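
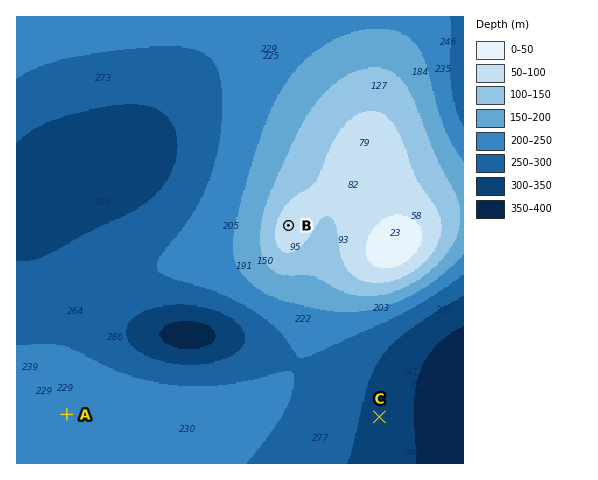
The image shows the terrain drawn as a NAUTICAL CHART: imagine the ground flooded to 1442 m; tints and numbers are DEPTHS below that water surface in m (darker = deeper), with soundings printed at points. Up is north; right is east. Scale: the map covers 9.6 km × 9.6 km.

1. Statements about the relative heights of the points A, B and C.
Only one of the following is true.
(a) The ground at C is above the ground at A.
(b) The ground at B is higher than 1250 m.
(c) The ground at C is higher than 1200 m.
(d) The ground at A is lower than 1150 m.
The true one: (b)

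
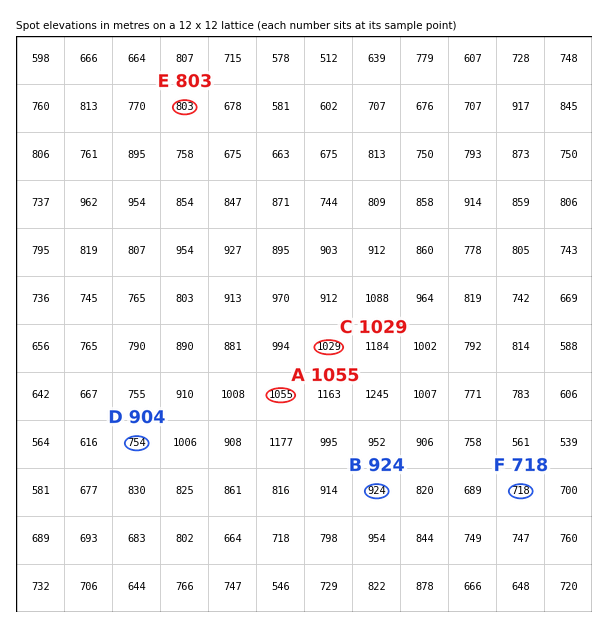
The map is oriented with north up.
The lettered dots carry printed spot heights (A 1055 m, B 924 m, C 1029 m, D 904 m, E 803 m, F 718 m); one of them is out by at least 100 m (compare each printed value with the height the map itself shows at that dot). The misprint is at D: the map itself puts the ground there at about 754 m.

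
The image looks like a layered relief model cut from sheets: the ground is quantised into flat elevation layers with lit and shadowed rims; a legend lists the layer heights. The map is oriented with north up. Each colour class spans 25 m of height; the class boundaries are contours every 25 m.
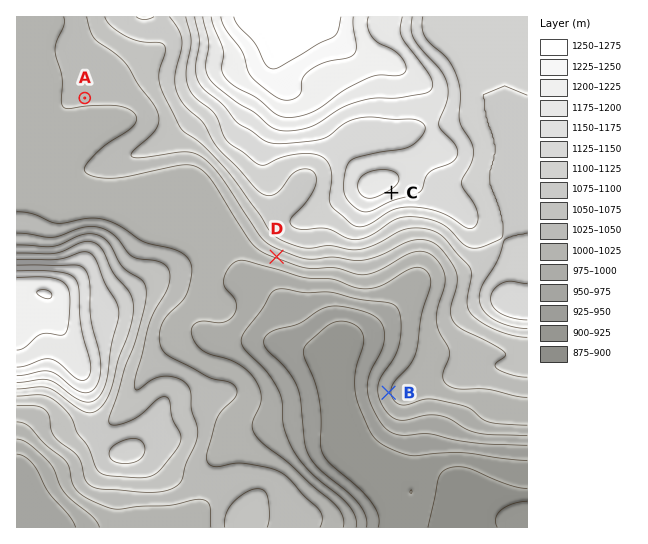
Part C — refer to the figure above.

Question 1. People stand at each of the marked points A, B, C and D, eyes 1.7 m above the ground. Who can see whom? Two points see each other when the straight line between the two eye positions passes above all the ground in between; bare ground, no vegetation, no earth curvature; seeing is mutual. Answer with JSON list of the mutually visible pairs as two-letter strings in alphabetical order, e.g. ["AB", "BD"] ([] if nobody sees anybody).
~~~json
["BC", "BD"]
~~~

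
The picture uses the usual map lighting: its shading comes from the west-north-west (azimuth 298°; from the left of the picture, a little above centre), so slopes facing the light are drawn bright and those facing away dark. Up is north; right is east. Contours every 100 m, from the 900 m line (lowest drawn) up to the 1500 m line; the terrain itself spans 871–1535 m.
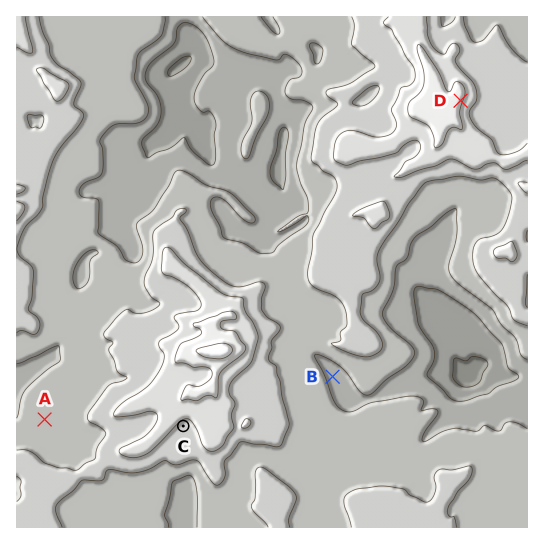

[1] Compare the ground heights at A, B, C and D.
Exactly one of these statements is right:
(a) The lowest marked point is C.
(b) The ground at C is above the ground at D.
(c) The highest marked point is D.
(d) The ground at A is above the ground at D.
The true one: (c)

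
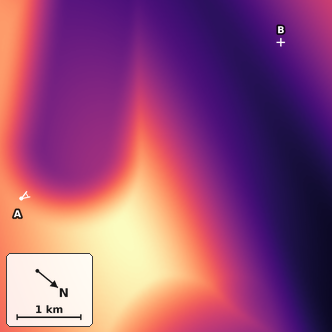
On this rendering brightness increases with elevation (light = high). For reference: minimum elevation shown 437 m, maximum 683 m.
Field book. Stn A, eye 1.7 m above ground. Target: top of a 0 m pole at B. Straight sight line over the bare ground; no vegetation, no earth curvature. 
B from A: not visible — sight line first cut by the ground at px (128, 134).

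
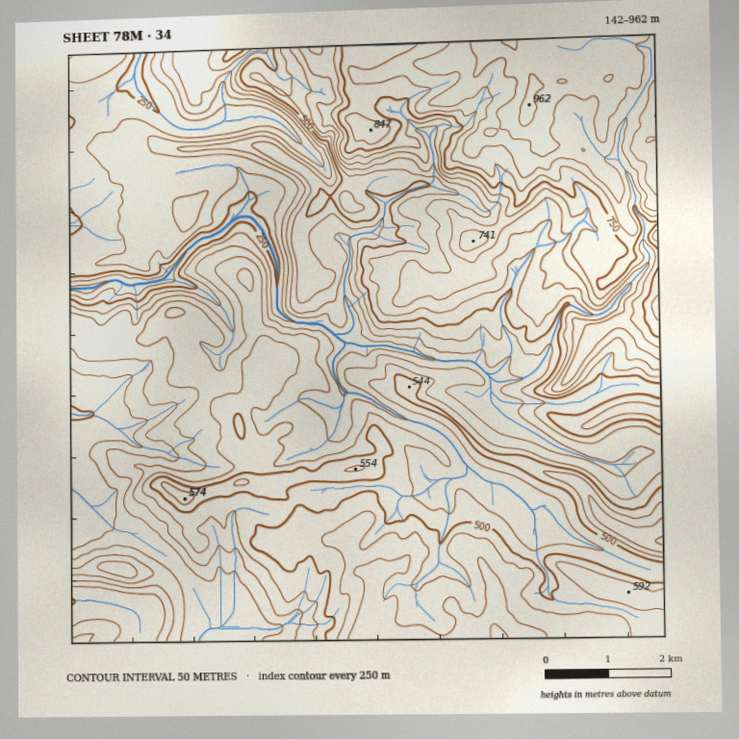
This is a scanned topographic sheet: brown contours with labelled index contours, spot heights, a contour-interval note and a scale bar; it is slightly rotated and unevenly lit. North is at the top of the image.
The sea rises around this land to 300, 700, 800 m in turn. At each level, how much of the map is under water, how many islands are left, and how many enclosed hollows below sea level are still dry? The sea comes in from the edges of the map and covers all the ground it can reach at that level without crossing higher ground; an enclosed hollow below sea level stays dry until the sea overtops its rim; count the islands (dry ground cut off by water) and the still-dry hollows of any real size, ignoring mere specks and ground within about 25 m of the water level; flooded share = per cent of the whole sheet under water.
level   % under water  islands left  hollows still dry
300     11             0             0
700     85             1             0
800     90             1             0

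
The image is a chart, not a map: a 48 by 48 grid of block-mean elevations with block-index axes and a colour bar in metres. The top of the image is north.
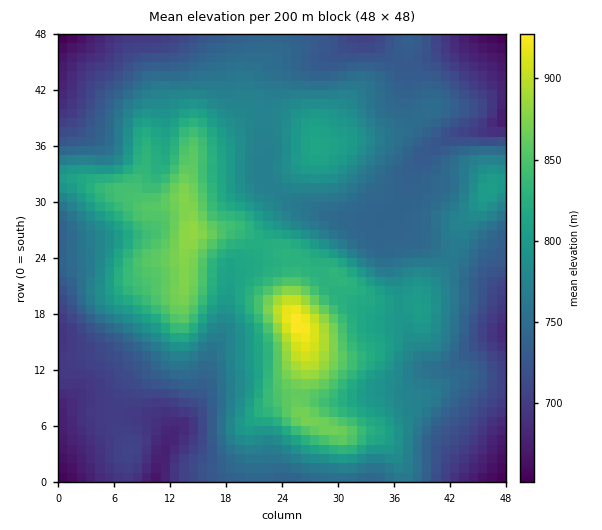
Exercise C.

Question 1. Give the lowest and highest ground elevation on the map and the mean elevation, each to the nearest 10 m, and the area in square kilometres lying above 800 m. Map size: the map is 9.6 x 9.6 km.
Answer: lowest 650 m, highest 930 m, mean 770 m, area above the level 26.8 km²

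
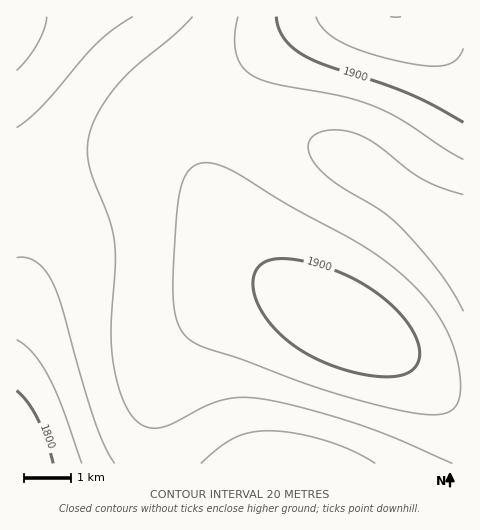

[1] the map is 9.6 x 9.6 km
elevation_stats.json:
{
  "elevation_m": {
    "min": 1780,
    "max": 1940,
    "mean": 1870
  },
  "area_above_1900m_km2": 11.4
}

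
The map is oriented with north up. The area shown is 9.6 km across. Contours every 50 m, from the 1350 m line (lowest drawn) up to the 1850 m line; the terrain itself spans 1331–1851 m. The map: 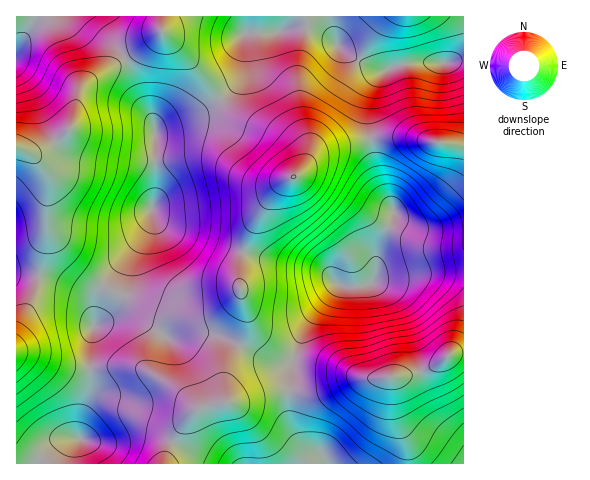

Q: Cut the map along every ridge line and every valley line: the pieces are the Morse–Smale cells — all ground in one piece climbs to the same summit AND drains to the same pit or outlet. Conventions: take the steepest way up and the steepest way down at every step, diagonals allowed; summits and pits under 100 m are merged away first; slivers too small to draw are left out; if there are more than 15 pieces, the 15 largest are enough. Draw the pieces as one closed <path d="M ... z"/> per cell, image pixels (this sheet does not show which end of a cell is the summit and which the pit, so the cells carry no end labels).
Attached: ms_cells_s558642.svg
<path d="M221 100l-21 13-44 17 0 60-6 33-7 13-25 30-14 21-6 14-7 39-1 28 22-2 20 0 9 2 33 19 22 21 30-6 0-30 21-45 0-12-8-35 3-25 11-28 10-19 10-14 13-14 9-5-1-16-7-13-17-14-34-17z"/><path d="M370 138l-35 8-17 6-20 23-12 5-13 14-19 30-12 31-3 19 1 16 7 25 0 12-21 45-1 19 2 11 11-1 35-11 16 0 1-22 12-34 7-13 30-37 4 3 18 0 24-10 15 0 27-4 37-1-1-40-43-2-17-8-7-5-14-28z"/><path d="M125 59l-31 19-13 10-8 32-5 12-20 15-9 4-11 1 9 7 12 17-3 63-7 37 15 4 28 12 9 12 4 18 3-21 6-14 14-21 25-30 7-13 6-33-1-63z"/><path d="M463 273l-36 0-27 4-15 0-24 10-18 0-4-3-30 37-7 13-12 34-1 22 27 2 38-13 55-4 23-8 21-14 10 0z"/><path d="M329 16l-81 0-1 17-3 5 1 32-6 12-19 17 16 16 34 17 17 14 7 13 1 17 26-26 50-12-3-12 2-30 6-18 9-7-9-1-19-10-18-12-6-13z"/><path d="M132 366l-42 3 1 20-11 32-1 17-22 4-13 12-5 10 125-1 11-26 14-20 9-8-31-27-20-11z"/><path d="M85 16l-50 0-3 10-14 20-2 4 0 96 2 2 16 4 14-5 12-9 11-11 10-39 43-29-8-12z"/><path d="M390 376l-36 3-38 13-26-2-2 7 1 22 3 12 9 14 7 7 13 5 6 7 80 0 0-19-11-29-2-30z"/><path d="M288 390l-21 2-29 9-17 1-25 7-21 28-11 26 162 1-5-7-13-5-12-14-7-19z"/><path d="M407 137l-33 0-3 2 7 36 18 42 7 5 17 8 43 2 1-86z"/><path d="M463 60l-12 3-47 1-21 8-7 6-6 18-2 30 3 12 36-1 56 9z"/><path d="M463 353l-10 0-16 12-24 9-23 3 4 9 2 30 11 29 2 19 55-1z"/><path d="M24 353l-8 1 0 109 22 1 6-10 13-12 22-4 1-17 11-32 0-15-2-6-25-2z"/><path d="M463 16l-133 0 0 6 6 20 4 7 36 21 9 1 14-6 13-2 39 0 12-3z"/><path d="M42 276l-4 2-4 20-17 30-1 25 19 3 29 10 25 2 5-47-6-22-14-11z"/>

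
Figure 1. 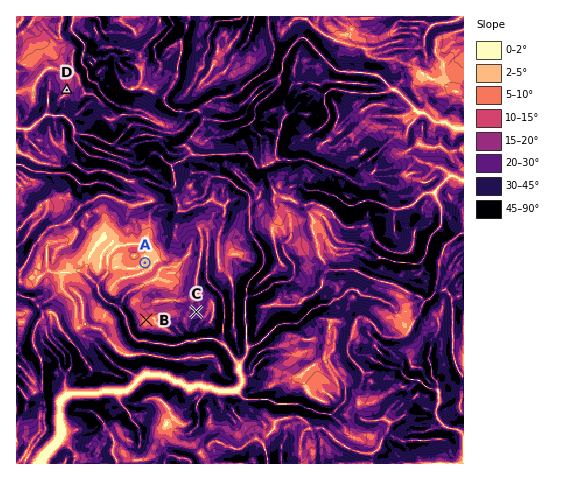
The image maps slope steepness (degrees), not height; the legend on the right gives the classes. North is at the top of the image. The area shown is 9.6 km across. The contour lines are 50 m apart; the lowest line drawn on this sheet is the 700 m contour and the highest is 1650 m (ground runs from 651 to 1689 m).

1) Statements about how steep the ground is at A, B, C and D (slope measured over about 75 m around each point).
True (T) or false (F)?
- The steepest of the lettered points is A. F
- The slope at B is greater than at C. F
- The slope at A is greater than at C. F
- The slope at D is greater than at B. T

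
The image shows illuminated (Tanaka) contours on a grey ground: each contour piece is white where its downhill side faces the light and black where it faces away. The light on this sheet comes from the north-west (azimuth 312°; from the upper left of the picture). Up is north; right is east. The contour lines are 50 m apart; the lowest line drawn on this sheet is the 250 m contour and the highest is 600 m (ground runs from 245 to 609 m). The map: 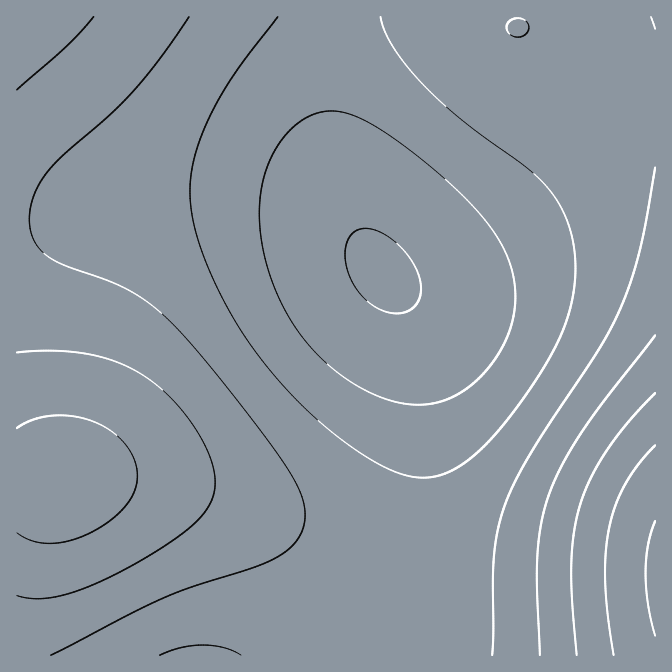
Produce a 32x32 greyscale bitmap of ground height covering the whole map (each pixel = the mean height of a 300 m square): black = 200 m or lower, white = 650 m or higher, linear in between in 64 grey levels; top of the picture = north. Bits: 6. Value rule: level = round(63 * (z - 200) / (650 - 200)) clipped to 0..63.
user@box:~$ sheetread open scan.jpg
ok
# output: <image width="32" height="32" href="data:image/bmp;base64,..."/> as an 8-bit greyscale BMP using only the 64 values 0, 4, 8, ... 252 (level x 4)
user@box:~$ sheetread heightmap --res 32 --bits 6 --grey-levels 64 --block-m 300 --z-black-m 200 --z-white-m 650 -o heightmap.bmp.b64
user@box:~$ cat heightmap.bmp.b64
<image width="32" height="32" href="data:image/bmp;base64,Qk02CAAAAAAAADYEAAAoAAAAIAAAACAAAAABAAgAAAAAAAAEAAATCwAAEwsAAAABAAAAAAAAAAAAAAEBAQACAgIAAwMDAAQEBAAFBQUABgYGAAcHBwAICAgACQkJAAoKCgALCwsADAwMAA0NDQAODg4ADw8PABAQEAAREREAEhISABMTEwAUFBQAFRUVABYWFgAXFxcAGBgYABkZGQAaGhoAGxsbABwcHAAdHR0AHh4eAB8fHwAgICAAISEhACIiIgAjIyMAJCQkACUlJQAmJiYAJycnACgoKAApKSkAKioqACsrKwAsLCwALS0tAC4uLgAvLy8AMDAwADExMQAyMjIAMzMzADQ0NAA1NTUANjY2ADc3NwA4ODgAOTk5ADo6OgA7OzsAPDw8AD09PQA+Pj4APz8/AEBAQABBQUEAQkJCAENDQwBEREQARUVFAEZGRgBHR0cASEhIAElJSQBKSkoAS0tLAExMTABNTU0ATk5OAE9PTwBQUFAAUVFRAFJSUgBTU1MAVFRUAFVVVQBWVlYAV1dXAFhYWABZWVkAWlpaAFtbWwBcXFwAXV1dAF5eXgBfX18AYGBgAGFhYQBiYmIAY2NjAGRkZABlZWUAZmZmAGdnZwBoaGgAaWlpAGpqagBra2sAbGxsAG1tbQBubm4Ab29vAHBwcABxcXEAcnJyAHNzcwB0dHQAdXV1AHZ2dgB3d3cAeHh4AHl5eQB6enoAe3t7AHx8fAB9fX0Afn5+AH9/fwCAgIAAgYGBAIKCggCDg4MAhISEAIWFhQCGhoYAh4eHAIiIiACJiYkAioqKAIuLiwCMjIwAjY2NAI6OjgCPj48AkJCQAJGRkQCSkpIAk5OTAJSUlACVlZUAlpaWAJeXlwCYmJgAmZmZAJqamgCbm5sAnJycAJ2dnQCenp4An5+fAKCgoAChoaEAoqKiAKOjowCkpKQApaWlAKampgCnp6cAqKioAKmpqQCqqqoAq6urAKysrACtra0Arq6uAK+vrwCwsLAAsbGxALKysgCzs7MAtLS0ALW1tQC2trYAt7e3ALi4uAC5ubkAurq6ALu7uwC8vLwAvb29AL6+vgC/v78AwMDAAMHBwQDCwsIAw8PDAMTExADFxcUAxsbGAMfHxwDIyMgAycnJAMrKygDLy8sAzMzMAM3NzQDOzs4Az8/PANDQ0ADR0dEA0tLSANPT0wDU1NQA1dXVANbW1gDX19cA2NjYANnZ2QDa2toA29vbANzc3ADd3d0A3t7eAN/f3wDg4OAA4eHhAOLi4gDj4+MA5OTkAOXl5QDm5uYA5+fnAOjo6ADp6ekA6urqAOvr6wDs7OwA7e3tAO7u7gDv7+8A8PDwAPHx8QDy8vIA8/PzAPT09AD19fUA9vb2APf39wD4+PgA+fn5APr6+gD7+/sA/Pz8AP39/QD+/v4A////AHR0cGxoYFxYVFRUWFhcYGBgYGBgYGRobHiEkKCwwMzYgHx8dHBsZGBcXFxcXGBgYGBgYGBgZGhseISQoLDA0NyIiISAfHRwbGhkZGRkZGRkZGBgYGBkaGx4hJSktMTU4JCUkIyIgHx4cHBsbGhoaGhkZGBgYGRobHiElKS0xNTgnJycmJSMiIB8eHRwcGxsaGhkYGBgYGRseISUpLTE1OCkqKSkoJiQjISAfHh0cGxsaGRgYGBgZGx4hJSktMTU4KywsKyooJyUjIiEfHh0cGxoZGBgXGBkbHSAkKCwwNDcsLS0sKyooJyUjIiAfHRwbGRgXFxcXGBocHyMnKy8zNi0uLi0sKyknJiQiIB8dGxoYFxYWFhYXGRseIiYqLjE0LS0tLSwrKScmJCIgHhwaGRcWFRQUFBUXGRwgJCgsLzIsLCwsKyopJyUjIR8dGxkXFRQTEhITFBUYGh4iJiktMCorKysqKScmJCIfHRsZFxUTEhEQEBESExUYHB8jJyotKCkpKSgnJiQiIB4bGRcVExEQDw4ODxARExYZHSAkJyonJycnJiUkIiAeHBoXFRIQDw4NDAwNDg8RFBcbHiElKCQlJSQkIyIgHxwaGBUTEA4NCwsKCgsMDhASFRgcHyIlIiMiIiIhIB4dGxgWExEODAsKCQkJCgsMDhEUFxodICMhISAgIB8eHRsZFxQRDw0LCQgICAgJCgsNEBIVGBseIR8fHx4eHRwbGRcVExAOCwoIBwcHBwgJCw0PEhQXGh0fHh4dHRwcGxoYFhQRDw0KCQcHBgcHCAoLDQ8SFBYZHB4dHBwcGxsaGRcVExEODAoIBwYGBwgJCgwOEBIUFhkbHRwcGxsaGhkYFhQSEA4LCggHBwcHCAkLDQ4QEhQWGBodHBsbGhoZGBcWFBIQDQsKCAcHBwgJCgwODxETFRcYGhwcGxsaGRkYFxUUEg8NCwoJCAgICQoMDQ8REhQVFxkaHB0cGxoZGRgXFRQSEA4MCgkJCQoLDA0PERIUFRYYGRocHhwbGxoZGBcWFBIQDg0LCgoKCwwODxESFBUWFxgZGhsfHRwbGxoZFxYUEhEPDQwMCwwNDhARExQWFxcYGRkaGyAfHh0cGxkYFxUTERAODQ0NDg8QEhMVFhcYGBkZGhobISAfHh0cGhkXFhQSERAPDg8PEBITFRcYGRkaGhoaGhsjIiAfHh0bGhgXFRMSERAQEBESFBUXGBkaGhoaGhoaGyQjIiEfHh0bGRgWFRMSEREREhMVFxgZGhsbGxsbGhsbJSQjIiEfHhwbGRcWFBMTEhMTFRYXGRobHBwcGxsbGxsmJSQjIiAfHRwaGBcVFBMTExQVFxgZGxscHBwbGxsbHA="/>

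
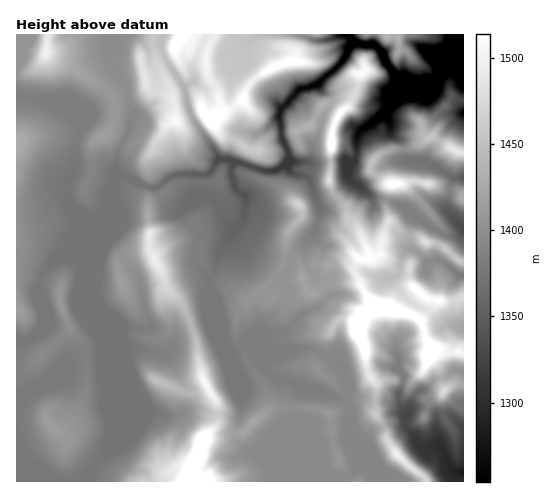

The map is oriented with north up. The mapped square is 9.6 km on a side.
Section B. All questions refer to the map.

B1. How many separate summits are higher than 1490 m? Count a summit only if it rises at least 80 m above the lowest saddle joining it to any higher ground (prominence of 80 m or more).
5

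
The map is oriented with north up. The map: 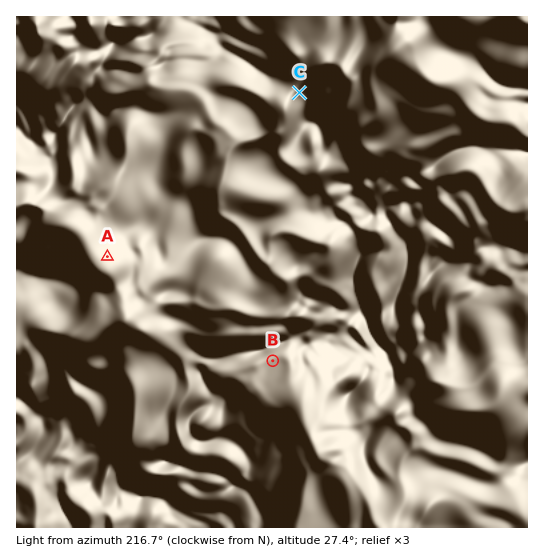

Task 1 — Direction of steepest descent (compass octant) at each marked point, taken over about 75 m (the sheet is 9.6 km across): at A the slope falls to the SW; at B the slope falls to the S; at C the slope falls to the NW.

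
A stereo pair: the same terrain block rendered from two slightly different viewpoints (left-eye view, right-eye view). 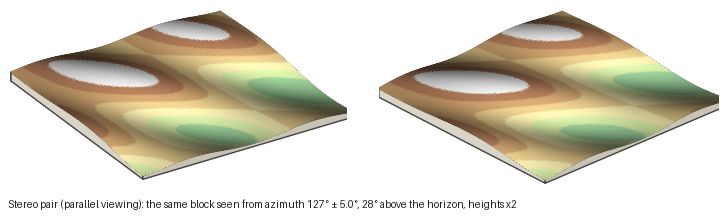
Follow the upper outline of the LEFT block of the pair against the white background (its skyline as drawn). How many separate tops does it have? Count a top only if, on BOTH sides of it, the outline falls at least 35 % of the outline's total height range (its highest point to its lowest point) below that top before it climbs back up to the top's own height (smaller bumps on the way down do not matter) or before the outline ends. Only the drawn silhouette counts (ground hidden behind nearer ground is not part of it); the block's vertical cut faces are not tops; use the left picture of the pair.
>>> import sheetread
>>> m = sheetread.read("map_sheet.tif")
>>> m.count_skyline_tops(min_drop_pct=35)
1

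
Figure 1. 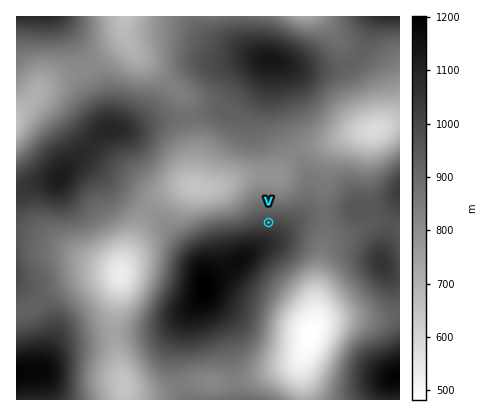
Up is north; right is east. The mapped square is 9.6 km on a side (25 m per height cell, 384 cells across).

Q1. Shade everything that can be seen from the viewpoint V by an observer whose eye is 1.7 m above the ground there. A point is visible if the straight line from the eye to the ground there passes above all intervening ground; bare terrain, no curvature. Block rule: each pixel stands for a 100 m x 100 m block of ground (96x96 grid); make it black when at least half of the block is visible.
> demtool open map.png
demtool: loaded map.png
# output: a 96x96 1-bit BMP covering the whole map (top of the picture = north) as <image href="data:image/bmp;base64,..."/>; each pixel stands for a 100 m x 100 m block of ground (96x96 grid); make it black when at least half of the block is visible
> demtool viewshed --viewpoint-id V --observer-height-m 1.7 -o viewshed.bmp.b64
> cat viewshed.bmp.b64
<image width="96" height="96" href="data:image/bmp;base64,Qk2+BAAAAAAAAD4AAAAoAAAAYAAAAGAAAAABAAEAAAAAAIAEAAATCwAAEwsAAAIAAAAAAAAA////AAAAAAAAAAAAAAAAAAAAAAAAAAAAAAAAAAAAAAAAAAAAAAAAAAAAAAAAAAAAAAAAAAAAAAAAAAAAAAAAAAAAAAAAAAAAAAAAAAAAAAAAAAAAAAAAAAAAAAAAAAAAAAAAAAAAAAAAAAAAAAAAAAAAAAAAAAAAAAAAAAAAAAAAAAAAAAAAAAAAAAAAAAAAAAAAAAAAAAAAAAAAAAAAAAAAAAAAAAAAAAAAAAAAAAAAAAAAAAAAAAAAAAAAAAAAAAAAAAAAAAAAAAAAAAAAAAAAAAAAAAAAAAAAAAAAAAAAAAAAAAAAAAAAAAAAAAAAAAAAAAAAAAAAAAAAAAAAAAAAAAAAAAAAAAAAAAAAAAAAAAAAAAAAAAAAAAAAAAAAAAAAAAAAAAAAAAAAAAAAAAAAAAAAAAAAAAAAAAAAAAAAAAAAAAAAAAAAAAAAAAAAAAAAAAAAAAAAAAAAAAAAAAAAAAAAAAAAAAAAAAAAAAAAAAAAAAAAAAAAAAAAAAAAAAAAAAAAAAAAAAAAAAAAAAAAAAAAAAAAAAAAAAAAAAAAAAAAAAAAAAAAAAAAAAAAAAAAAAAAAAAAAAAAAAAAAAAAAAAAAAAAAAAAAAAAAAAAAAAAAAAAAAAAAADAAAAAAAAAAAAAAADwAAAAAAAAeAAAAAD8AAAAAAAAPAAAAAD/wAAAAAAADgAAAAT//wAAAAAABwAAAD7///AAAAAAA4AAB/7+P/4AAAAAA8AAP//4P/+AAAAAB/4A/v/wP//wAAAAB/+D/H/gP//8AAAAD//P/H8AP///AAAAD////H8AP///4AAAD////H8AP///8AAAD///+H8AP///+AAAH///+H8AP////gAAH///+D8AH////wAAf///8D8AH////8AD////4D8AH///////////4B8AD//////////ngA8AB//////////AAA8AA//////////AAAcAAf////////+AAAMAAP////////+AAAEAAH/////////AAAAAAD/////////AAAAAAB/////////gAAAAAAf////////wAAAAAAP////////4AAAAAAD////////8AAAAAAB////////+AAAAAAAf////////gAAAAAAH////////wAAAAAAB////////8AAAAAAAfwD///////8AAAAAPgB///////8AAAAADgB///////8AAAAABAD///////8AAAAAAAH///////8AAAAAAAP///////8AAAAAAA////////8AAAAAAD////////8AAAAAAP////////8AAAAAAf/////D//8AAAAAAP////4A//8AAAAAAB////AAP/8AAAAAAAAH/wAAH/8AAAAAAAAAAAAAD/8AAAAAAAAAAAAAD/8AAAAAAAAAAAAAD/8AAAAAAAAAAAAAD/8AAAAAAAAAAAAAD/8AHgAAAAAAAAAAD/8B/8AAAAAAAAAAD/8P/+AAAAAAAAAAD/9//+AAAAAAAAAAD/////AAAAAAAAAAH/////AAAAAAAAAAH/8="/>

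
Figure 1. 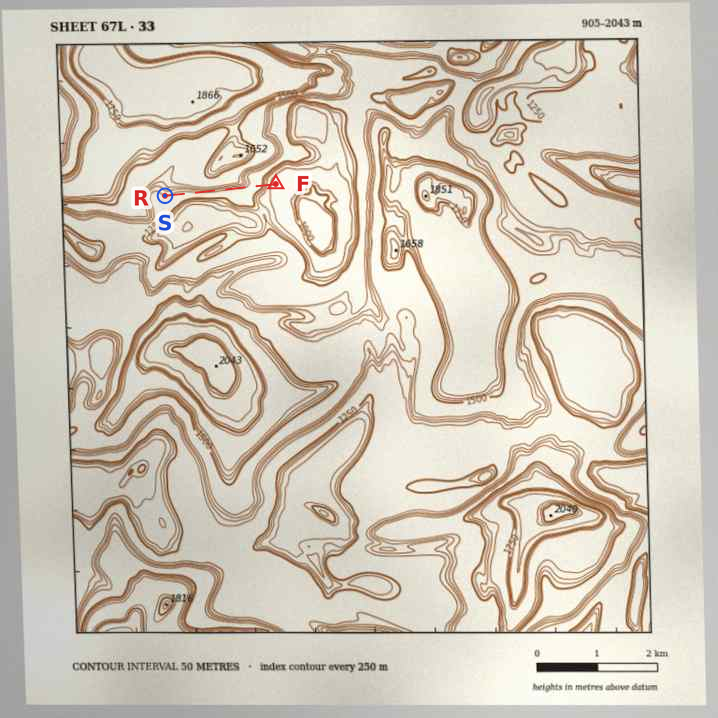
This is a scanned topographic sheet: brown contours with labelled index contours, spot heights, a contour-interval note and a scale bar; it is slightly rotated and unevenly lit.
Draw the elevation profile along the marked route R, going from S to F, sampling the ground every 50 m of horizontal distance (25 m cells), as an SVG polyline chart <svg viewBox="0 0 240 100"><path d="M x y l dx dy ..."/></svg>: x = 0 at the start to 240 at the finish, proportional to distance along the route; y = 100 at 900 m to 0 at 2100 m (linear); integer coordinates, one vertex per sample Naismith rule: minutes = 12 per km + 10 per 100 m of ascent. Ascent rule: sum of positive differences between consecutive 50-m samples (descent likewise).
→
<svg viewBox="0 0 240 100"><path d="M0 67l6 0 7 0 6 0 7 1 6 0 7 0 6 0 7 0 6-1 7 0 6 0 6-1 7-1 6 0 7-1 6 0 7 0 6 1 7 0 6 0 7 1 6 0 7 0 6 0 6 0 7 0 6 1 7 0 6 1 7 0 6 0 7 1 6 3 7 7 6 4 6 1 7 0 1 0"/></svg>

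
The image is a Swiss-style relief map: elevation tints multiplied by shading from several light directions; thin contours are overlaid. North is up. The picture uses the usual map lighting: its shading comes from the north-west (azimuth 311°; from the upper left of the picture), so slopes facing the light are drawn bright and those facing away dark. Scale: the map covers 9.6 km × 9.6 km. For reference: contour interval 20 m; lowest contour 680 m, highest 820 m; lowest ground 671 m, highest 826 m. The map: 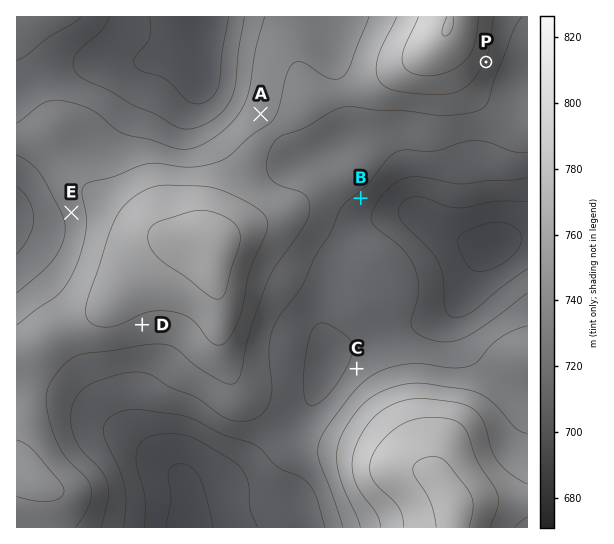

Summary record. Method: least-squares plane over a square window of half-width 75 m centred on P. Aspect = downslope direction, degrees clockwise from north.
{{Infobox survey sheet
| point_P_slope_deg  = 4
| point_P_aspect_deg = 114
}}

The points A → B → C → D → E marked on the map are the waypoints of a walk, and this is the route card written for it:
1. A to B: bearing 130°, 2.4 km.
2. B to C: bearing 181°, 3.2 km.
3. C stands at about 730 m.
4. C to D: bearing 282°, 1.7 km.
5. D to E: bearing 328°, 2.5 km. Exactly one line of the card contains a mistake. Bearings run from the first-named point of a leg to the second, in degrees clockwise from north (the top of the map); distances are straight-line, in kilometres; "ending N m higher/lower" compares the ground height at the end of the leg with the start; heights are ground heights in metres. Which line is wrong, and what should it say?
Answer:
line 4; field distance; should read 4.1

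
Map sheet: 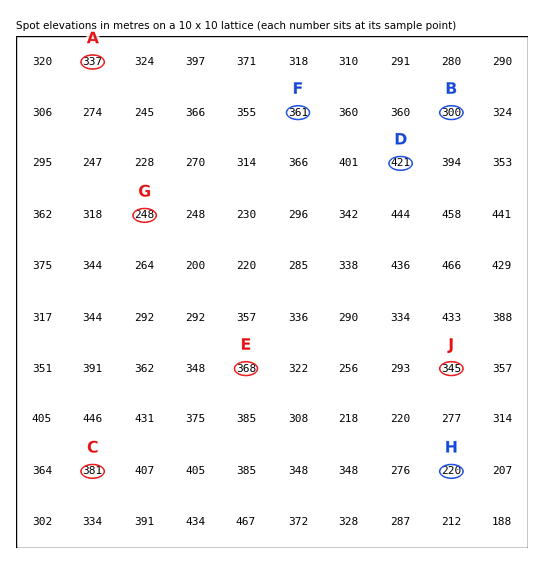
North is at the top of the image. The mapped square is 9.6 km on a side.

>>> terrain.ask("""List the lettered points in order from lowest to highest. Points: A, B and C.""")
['B', 'A', 'C']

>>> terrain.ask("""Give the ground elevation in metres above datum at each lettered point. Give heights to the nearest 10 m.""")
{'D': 420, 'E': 370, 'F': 360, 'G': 250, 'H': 220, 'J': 350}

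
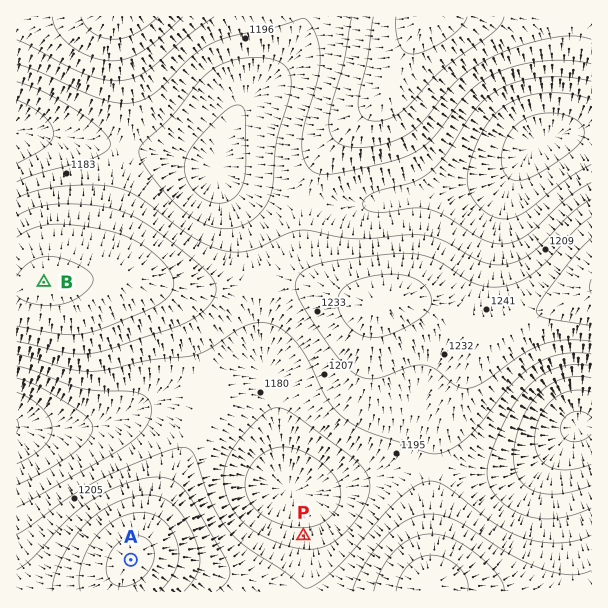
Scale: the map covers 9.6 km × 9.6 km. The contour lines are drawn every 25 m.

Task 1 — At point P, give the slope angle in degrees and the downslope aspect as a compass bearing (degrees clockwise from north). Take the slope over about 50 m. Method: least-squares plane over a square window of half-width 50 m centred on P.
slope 4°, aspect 1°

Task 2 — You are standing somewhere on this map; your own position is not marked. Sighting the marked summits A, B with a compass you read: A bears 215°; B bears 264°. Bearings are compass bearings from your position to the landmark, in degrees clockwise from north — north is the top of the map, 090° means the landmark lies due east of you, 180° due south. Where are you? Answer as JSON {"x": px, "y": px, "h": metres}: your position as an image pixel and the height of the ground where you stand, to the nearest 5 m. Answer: {"x": 347, "y": 250, "h": 1215}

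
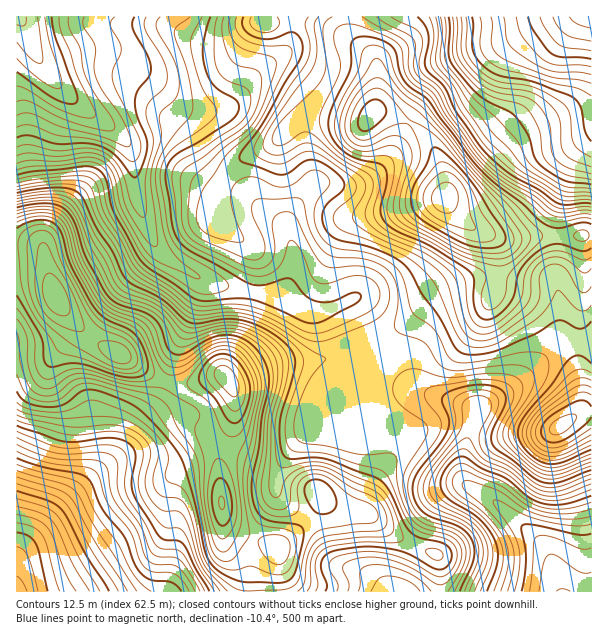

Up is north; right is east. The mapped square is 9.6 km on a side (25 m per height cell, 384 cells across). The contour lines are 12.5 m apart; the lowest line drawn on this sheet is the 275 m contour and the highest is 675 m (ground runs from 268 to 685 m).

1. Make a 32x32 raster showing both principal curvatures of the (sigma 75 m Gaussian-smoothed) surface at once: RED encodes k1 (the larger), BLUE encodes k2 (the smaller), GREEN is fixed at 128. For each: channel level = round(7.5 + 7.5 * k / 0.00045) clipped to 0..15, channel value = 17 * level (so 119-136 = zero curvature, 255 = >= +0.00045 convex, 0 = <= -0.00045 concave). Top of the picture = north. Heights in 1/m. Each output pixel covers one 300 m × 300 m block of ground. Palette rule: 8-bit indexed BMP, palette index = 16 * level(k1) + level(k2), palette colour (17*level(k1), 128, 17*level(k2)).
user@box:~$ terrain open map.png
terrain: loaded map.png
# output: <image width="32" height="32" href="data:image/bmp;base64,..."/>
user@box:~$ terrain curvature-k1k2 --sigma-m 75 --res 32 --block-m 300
<image width="32" height="32" href="data:image/bmp;base64,Qk02CAAAAAAAADYEAAAoAAAAIAAAACAAAAABAAgAAAAAAAAEAAATCwAAEwsAAAABAAAAAAAAAIAAABGAAAAigAAAM4AAAESAAABVgAAAZoAAAHeAAACIgAAAmYAAAKqAAAC7gAAAzIAAAN2AAADugAAA/4AAAACAEQARgBEAIoARADOAEQBEgBEAVYARAGaAEQB3gBEAiIARAJmAEQCqgBEAu4ARAMyAEQDdgBEA7oARAP+AEQAAgCIAEYAiACKAIgAzgCIARIAiAFWAIgBmgCIAd4AiAIiAIgCZgCIAqoAiALuAIgDMgCIA3YAiAO6AIgD/gCIAAIAzABGAMwAigDMAM4AzAESAMwBVgDMAZoAzAHeAMwCIgDMAmYAzAKqAMwC7gDMAzIAzAN2AMwDugDMA/4AzAACARAARgEQAIoBEADOARABEgEQAVYBEAGaARAB3gEQAiIBEAJmARACqgEQAu4BEAMyARADdgEQA7oBEAP+ARAAAgFUAEYBVACKAVQAzgFUARIBVAFWAVQBmgFUAd4BVAIiAVQCZgFUAqoBVALuAVQDMgFUA3YBVAO6AVQD/gFUAAIBmABGAZgAigGYAM4BmAESAZgBVgGYAZoBmAHeAZgCIgGYAmYBmAKqAZgC7gGYAzIBmAN2AZgDugGYA/4BmAACAdwARgHcAIoB3ADOAdwBEgHcAVYB3AGaAdwB3gHcAiIB3AJmAdwCqgHcAu4B3AMyAdwDdgHcA7oB3AP+AdwAAgIgAEYCIACKAiAAzgIgARICIAFWAiABmgIgAd4CIAIiAiACZgIgAqoCIALuAiADMgIgA3YCIAO6AiAD/gIgAAICZABGAmQAigJkAM4CZAESAmQBVgJkAZoCZAHeAmQCIgJkAmYCZAKqAmQC7gJkAzICZAN2AmQDugJkA/4CZAACAqgARgKoAIoCqADOAqgBEgKoAVYCqAGaAqgB3gKoAiICqAJmAqgCqgKoAu4CqAMyAqgDdgKoA7oCqAP+AqgAAgLsAEYC7ACKAuwAzgLsARIC7AFWAuwBmgLsAd4C7AIiAuwCZgLsAqoC7ALuAuwDMgLsA3YC7AO6AuwD/gLsAAIDMABGAzAAigMwAM4DMAESAzABVgMwAZoDMAHeAzACIgMwAmYDMAKqAzAC7gMwAzIDMAN2AzADugMwA/4DMAACA3QARgN0AIoDdADOA3QBEgN0AVYDdAGaA3QB3gN0AiIDdAJmA3QCqgN0Au4DdAMyA3QDdgN0A7oDdAP+A3QAAgO4AEYDuACKA7gAzgO4ARIDuAFWA7gBmgO4Ad4DuAIiA7gCZgO4AqoDuALuA7gDMgO4A3YDuAO6A7gD/gO4AAID/ABGA/wAigP8AM4D/AESA/wBVgP8AZoD/AHeA/wCIgP8AmYD/AKqA/wC7gP8AzID/AN2A/wDugP8A/4D/AISHl4Z2dpa1ZGKT1bi3uOjVxreVdGN09cV1hoeFhHaXdIeHhoeHp9iEgNj4pZXZ6GNRcXJjhbf767amp4RzhqdldoaHmIaG16aQ6PmUtevoknOFdbb19vz718amg3N1pmVldoeXdmW3t4DW+LTTx+TTx9fY+PSzp8nIpJCAcpSld3V1h5iWhsiWcNf6xoFSkba4x+r6lWKDlaOAgKKlpZaHdoWFlqe3uaeQ5/mnUmC26+jGuNaDYoFQcHByt9imdYeGhYSDhZe5t4LV98VzoOX8yZWFxMOUcjCBdWS25qZlmJiYhoNyc5SUdNXG1qaQgKOScnSmx9emgMTXpMj6uZaXh5iYhnRkdJa3t6X2t3JSc4R1doeXyOmxwPf1+v36tqeFpae3ppa2t6d1tfemYmN2d3eHh4eoyrWAk7bY/Pn5ybnGhHSEhIWGhWS2+adzcnV3h4eHl5aTgTBQgZKm1/u46qdSYZO04+Xlxvn72LWDdHeHh4eGhKOkdZOSkYKl56fZxrPG+vr0sML5/tq2trSkl4eHh4eWtsinlpWEhKTVhra2x/f6/JVhgMf72LfHxcTHuJeHd3aGtreWlYWFlcVkpLbW9djYxrWwpMjIt6aDY4ant7aXdnWW2MiFhYV2xoTJ+fbUhKfJuIJypKORgHFzg3R1laaXhZbZ6qemlYXXper513VShKeWYlGAkIB0dZeWdFRklpeFhrjquaaUhOiW+PiXhHWThYGAcHGTtZSFp6Z1VWSVhmRzosPEdENk9pf39nSFqIRQgJCElsjapoOVpoZldYRzcpOjtMaFU3Tmyfv6hISog3CiuMnX2LmVgpa4p5WWhXSW2Pn5+fb09vz6/fulhZZwgJa6yriXhnRzp7rHxdfXx+n358iXptT0/bnJ9sSVdGBxl7e4p3aFhYOlqJalt9fa28jGx8fIpYLHlJXF9tiWgJOot6imdXWXlXNzYWJ0l7rb+/fGlZaFY6Sjg3W36sWQpcu5p8e2haaGU2GSoZGTlef4pnJycnNkhLaFZKXHoWCDxpeGt/b32ZaCpNnYknO19udicZSFdXR1t4aFlYGAc6WkhXWEhMb617LU6+ulpPb4lXB0h5eXhnW3l4ZygHSnuJiGhXNRdNfXpKPJ+sjm+LVig6anmKinhseGcYGWp6aXhpWWhnOBpsiWg6fZ2ca4tpWlpbfJt7anp3Jxl7ioh3Z1hpeol4ODp6Z1hMXmk3Kml3VkdZaFlqiFcYWnl4d2dXaHmKiWdIJzpYaFx+ilg5FiU1R0hGR1l4ODl5eWhoWGp6eWprWmpGKFqLfXytbYuHRUZYWGdnWGcoWpqaintsjIpqXH+fz44tfKuKZ0hMfJpaSWh4Z2ZnY="/>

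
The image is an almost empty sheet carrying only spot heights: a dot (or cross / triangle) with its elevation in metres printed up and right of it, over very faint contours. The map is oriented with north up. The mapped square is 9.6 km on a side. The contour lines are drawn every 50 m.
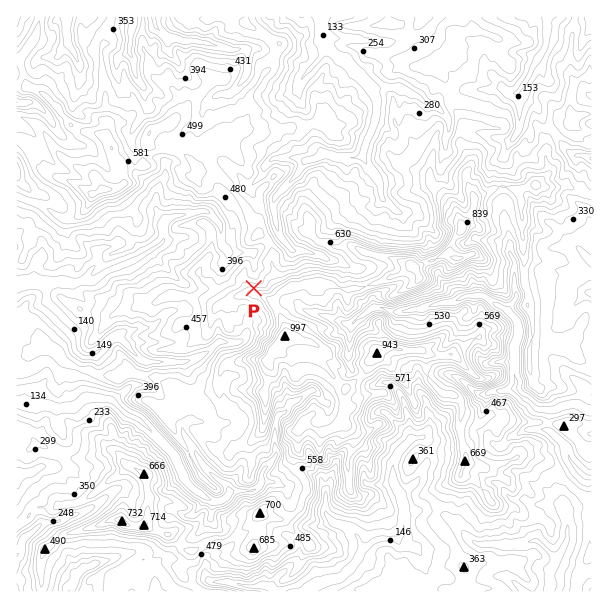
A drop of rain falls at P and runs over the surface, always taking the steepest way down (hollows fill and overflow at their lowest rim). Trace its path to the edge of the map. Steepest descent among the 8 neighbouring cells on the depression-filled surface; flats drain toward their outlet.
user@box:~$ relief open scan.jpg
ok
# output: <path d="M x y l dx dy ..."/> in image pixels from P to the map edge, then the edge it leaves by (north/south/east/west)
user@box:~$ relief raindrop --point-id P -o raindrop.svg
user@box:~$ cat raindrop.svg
<path d="M254 288l0-33-3-3-23 0-6-6-1-3 0-16-2-3-12-12-10 0-2 1-7 0-2 2-13 1-9 8 0 16-8 8-4 1-15 11-3 0-18 9-8 1-9 8-1 0-6 4-3 0-2-1-6 0-1 1-30 0-2 2-6 0-1-2-20 0-1 2-3 0"/>
exit: west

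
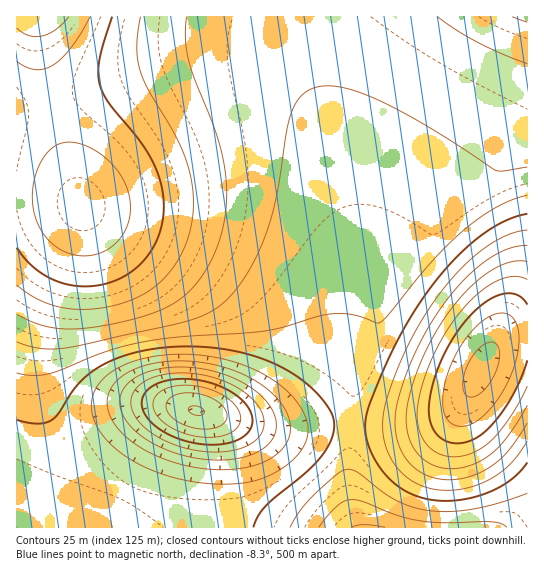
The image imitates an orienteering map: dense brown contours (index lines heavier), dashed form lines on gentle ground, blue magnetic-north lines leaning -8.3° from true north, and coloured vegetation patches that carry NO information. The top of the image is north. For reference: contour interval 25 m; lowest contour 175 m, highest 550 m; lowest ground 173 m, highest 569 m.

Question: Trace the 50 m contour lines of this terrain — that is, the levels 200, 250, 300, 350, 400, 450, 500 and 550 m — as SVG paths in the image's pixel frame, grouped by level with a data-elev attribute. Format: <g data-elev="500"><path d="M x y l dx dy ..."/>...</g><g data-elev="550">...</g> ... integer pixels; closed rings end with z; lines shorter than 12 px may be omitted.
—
<g data-elev="200"><path d="M199 429l-15-4-13-8-5-10 3-8 10-5 15-1 15 4 12 8 6 9-2 8-11 6z"/><path d="M469 397l-4-4-2-7 1-11 4-10 6-11 7-7 6-4 7-1 4 4 2 8-2 11-4 10-5 10-7 7-7 4z"/></g><g data-elev="250"><path d="M209 445l-16-2-15-4-13-7-11-7-8-8-4-10 0-8 4-8 7-5 10-5 12-2 15 0 27 6 12 5 11 8 7 8 4 8 1 8-2 8-7 7-9 4-12 3z"/><path d="M527 360l-8 22-10 20-12 17-14 14-12 7-13 3-12-2-9-7-5-8-3-11 2-24 10-30 17-30 20-23 11-8 9-5 9-2 8 1 7 4 5 7"/></g><g data-elev="300"><path d="M206 459l-20-3-20-6-18-9-14-11-10-12-4-12 1-12 6-10 12-9 15-5 19-3 20 1 20 3 18 6 18 9 13 11 10 12 4 12-1 12-6 10-11 9-15 5-17 3z"/><path d="M527 405l-15 25-15 19-16 12-18 6-18 1-18-6-12-12-7-17-1-23 7-29 14-34 19-32 20-25 22-18 20-10 9-1 9 0"/></g><g data-elev="350"><path d="M206 483l-28-4-28-10-23-12-18-15-12-16-6-17 3-16 10-15 17-11 21-8 27-4 28 0 26 4 27 9 22 11 18 15 13 17 5 16-2 15-10 15-18 14-21 9-23 4z"/><path d="M527 441l-17 23-20 15-25 10-26 1-12-2-10-4-10-6-8-8-7-9-5-11-3-12-1-12 3-24 14-39 18-36 20-32 23-26 22-20 23-13 21-6"/></g><g data-elev="400"><path d="M527 493l-28 10-26 6-23 3-21-1-16-4-15-6-15-9-25-19-7-3-5 0-9 4-26 24-12 15-9 14"/><path d="M17 373l16 3 16-2 57-22 37-10 36-5 86-6 17-4 47-13 22 0 28 9 10-9 45-55 28-27 16-13 17-11 16-8 16-5"/></g><g data-elev="450"><path d="M385 527l-20-2-14 2"/><path d="M17 314l22 11 24 4 28-1 36-7 30-9 20-11 16-14 14-20 10-20 6-21 3-23 0-24-3-20-5-21-24-60-6-19-3-21 2-21"/><path d="M437 17l20 13 21 13 49 21"/></g><g data-elev="500"><path d="M17 248l14 17 18 12 20 8 21 1 21-4 20-10 16-15 11-19 4-16 2-16-2-17-4-16-15-28-36-44-8-19-1-11 2-13 12-41"/></g><g data-elev="550"><path d="M17 28l12 7 13 1 13-6 14-13"/></g>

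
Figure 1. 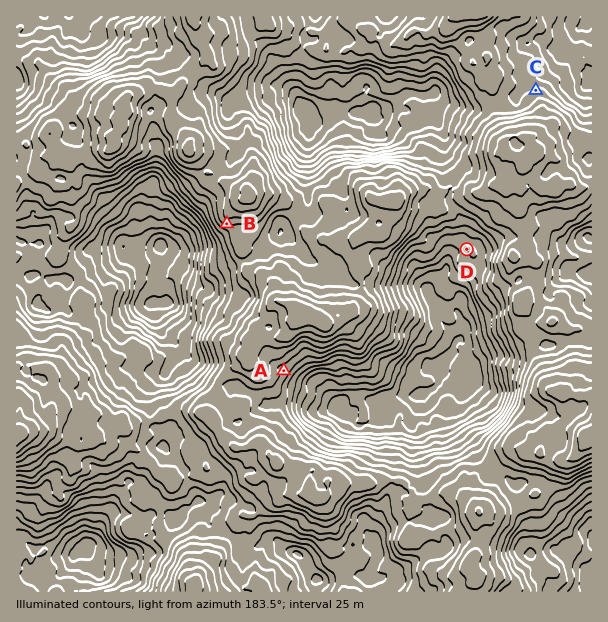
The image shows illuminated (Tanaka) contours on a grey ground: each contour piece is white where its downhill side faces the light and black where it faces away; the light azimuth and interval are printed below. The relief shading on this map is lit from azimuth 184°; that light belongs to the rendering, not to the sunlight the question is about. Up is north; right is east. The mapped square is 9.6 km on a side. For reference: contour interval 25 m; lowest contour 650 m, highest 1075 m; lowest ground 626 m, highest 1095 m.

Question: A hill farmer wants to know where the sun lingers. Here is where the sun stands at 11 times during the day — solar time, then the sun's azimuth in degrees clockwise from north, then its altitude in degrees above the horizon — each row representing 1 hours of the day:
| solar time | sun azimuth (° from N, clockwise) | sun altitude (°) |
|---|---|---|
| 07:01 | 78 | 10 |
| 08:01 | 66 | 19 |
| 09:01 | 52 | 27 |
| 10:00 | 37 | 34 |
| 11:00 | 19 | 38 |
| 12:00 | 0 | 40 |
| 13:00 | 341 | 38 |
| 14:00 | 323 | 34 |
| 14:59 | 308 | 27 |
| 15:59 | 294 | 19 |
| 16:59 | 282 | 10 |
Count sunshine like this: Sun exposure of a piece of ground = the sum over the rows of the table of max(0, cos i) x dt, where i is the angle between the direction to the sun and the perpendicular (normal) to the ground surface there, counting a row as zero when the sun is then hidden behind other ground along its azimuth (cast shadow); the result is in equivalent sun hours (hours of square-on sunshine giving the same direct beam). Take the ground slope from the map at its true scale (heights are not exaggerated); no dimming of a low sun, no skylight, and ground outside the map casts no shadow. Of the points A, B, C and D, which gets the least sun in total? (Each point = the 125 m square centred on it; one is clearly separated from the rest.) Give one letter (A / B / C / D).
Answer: C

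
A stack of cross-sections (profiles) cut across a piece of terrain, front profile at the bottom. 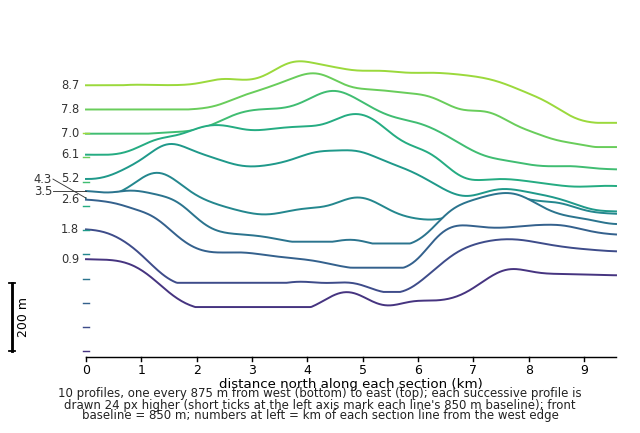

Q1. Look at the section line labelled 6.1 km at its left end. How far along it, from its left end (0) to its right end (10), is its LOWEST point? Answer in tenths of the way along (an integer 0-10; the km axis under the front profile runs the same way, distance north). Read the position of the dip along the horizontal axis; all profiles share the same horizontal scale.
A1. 9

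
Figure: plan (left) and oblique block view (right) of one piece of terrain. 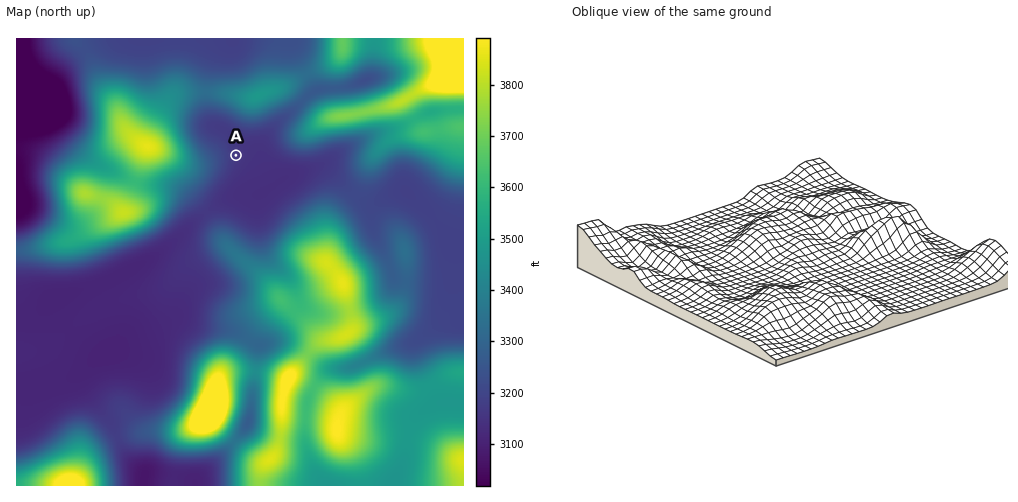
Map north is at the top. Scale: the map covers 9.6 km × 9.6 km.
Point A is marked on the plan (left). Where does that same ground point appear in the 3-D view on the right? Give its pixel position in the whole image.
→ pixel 742 285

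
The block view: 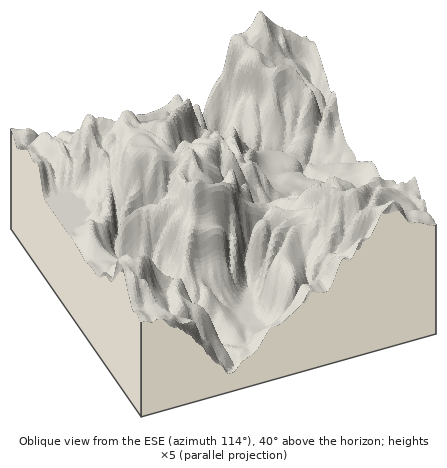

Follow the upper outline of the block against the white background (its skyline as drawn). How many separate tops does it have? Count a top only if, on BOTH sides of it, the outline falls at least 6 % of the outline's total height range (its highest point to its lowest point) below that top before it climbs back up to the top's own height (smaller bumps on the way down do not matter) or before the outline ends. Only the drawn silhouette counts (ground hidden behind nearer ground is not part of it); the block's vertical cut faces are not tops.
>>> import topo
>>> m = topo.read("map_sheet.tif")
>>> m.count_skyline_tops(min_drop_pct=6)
2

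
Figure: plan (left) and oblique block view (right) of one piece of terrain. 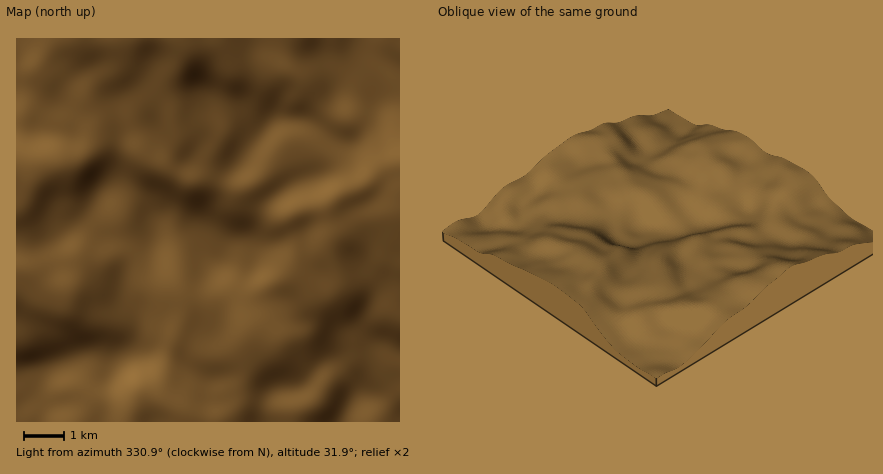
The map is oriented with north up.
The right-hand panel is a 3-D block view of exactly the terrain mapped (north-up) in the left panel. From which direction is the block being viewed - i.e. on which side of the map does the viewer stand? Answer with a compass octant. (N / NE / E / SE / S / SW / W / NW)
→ NE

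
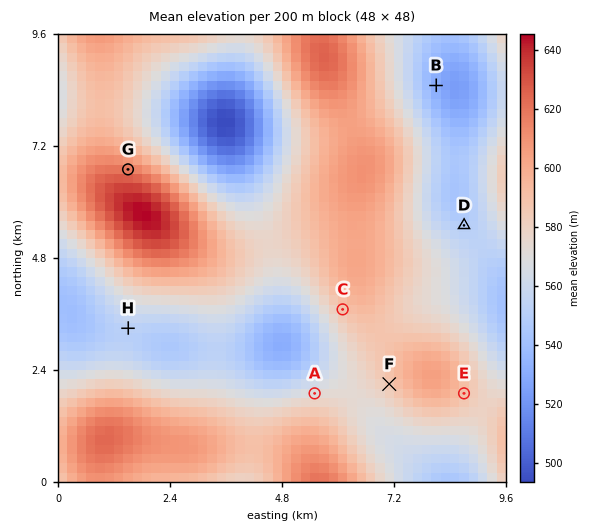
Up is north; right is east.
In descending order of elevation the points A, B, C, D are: C A D B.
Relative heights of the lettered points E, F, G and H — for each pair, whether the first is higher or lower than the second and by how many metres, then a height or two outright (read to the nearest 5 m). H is lower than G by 70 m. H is lower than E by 40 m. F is higher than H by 35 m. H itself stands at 550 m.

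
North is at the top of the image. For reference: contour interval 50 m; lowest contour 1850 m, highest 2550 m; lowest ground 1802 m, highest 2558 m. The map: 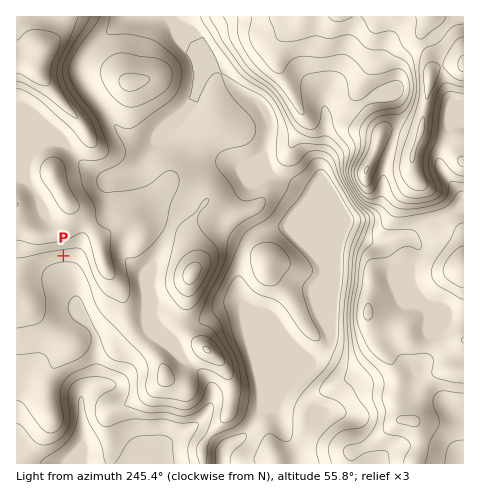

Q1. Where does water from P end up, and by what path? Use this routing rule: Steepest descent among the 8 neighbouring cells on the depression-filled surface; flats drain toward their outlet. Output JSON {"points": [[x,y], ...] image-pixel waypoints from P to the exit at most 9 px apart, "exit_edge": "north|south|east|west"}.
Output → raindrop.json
{"points": [[63, 256], [63, 265], [67, 274], [71, 284], [74, 293], [78, 302], [85, 312], [89, 321], [92, 330], [96, 340], [96, 349], [96, 358], [96, 368], [96, 377], [92, 386], [83, 395], [82, 404], [82, 413], [82, 423], [82, 432], [82, 441], [83, 451], [83, 460], [83, 463]], "exit_edge": "south"}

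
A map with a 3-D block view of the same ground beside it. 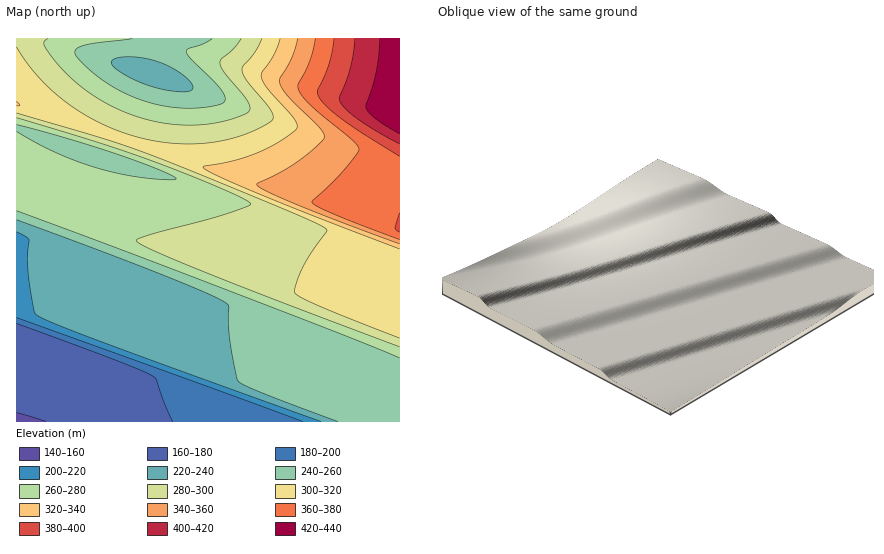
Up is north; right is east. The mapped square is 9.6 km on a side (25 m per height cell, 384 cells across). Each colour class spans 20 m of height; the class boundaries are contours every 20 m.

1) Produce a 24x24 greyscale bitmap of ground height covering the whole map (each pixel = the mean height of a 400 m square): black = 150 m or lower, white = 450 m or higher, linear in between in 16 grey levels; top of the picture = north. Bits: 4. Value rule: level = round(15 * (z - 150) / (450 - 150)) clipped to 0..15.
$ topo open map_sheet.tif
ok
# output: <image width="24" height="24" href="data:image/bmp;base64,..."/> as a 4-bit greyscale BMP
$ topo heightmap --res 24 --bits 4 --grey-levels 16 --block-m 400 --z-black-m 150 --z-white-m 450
<image width="24" height="24" href="data:image/bmp;base64,Qk2WAQAAAAAAAHYAAAAoAAAAGAAAABgAAAABAAQAAAAAACABAAATCwAAEwsAABAAAAAAAAAAAAAAABEREQAiIiIAMzMzAERERABVVVUAZmZmAHd3dwCIiIgAmZmZAKqqqgC7u7sAzMzMAN3d3QDu7u4A////ABERERERIiIiM0VVVRERERESIiI0RVVVVRERERESI0RVVVVVVRERERIzRERVVVVVVRERIjREREVVVVVVVhEjREREREVVVVVmeDNEREREREVVVWd4iDREREREREVWZ3iIiDRERERERVZ3eIiIiDRERERVZnd3d4iIiDRERFZnd3d3d4iIiERFVmZ3d3d3d3iImlVmZmZmZ3d3d4mru2ZmZmZmZmZ3iau7u2ZmZmZmZmeJqqu7u2ZmZmVWZ4mZqqq7u2ZlVVZ4iIiZmaqru2VWZ3iHd4iImZqrzGZ4iHd3d3d4iZq83oiId2ZmZmZ3iavN7oh3dmVVVVZ4mrzd7od2ZVRERWeJmrzN7odmVURFVmeImrvN3ndmVVVVVmZ4mqvN3g=="/>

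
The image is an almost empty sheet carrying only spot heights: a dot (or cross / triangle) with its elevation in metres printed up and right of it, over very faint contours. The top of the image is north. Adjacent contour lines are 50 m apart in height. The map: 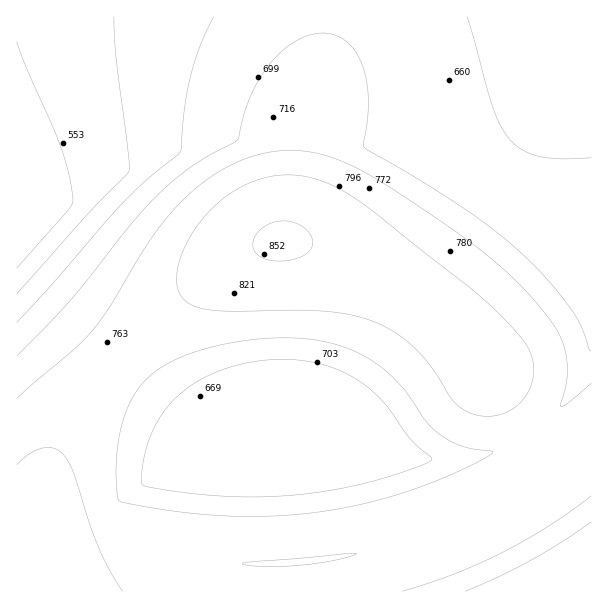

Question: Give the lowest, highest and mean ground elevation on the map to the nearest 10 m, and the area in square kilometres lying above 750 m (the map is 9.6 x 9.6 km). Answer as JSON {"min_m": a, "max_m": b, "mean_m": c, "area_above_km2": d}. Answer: {"min_m": 510, "max_m": 850, "mean_m": 720, "area_above_km2": 40.2}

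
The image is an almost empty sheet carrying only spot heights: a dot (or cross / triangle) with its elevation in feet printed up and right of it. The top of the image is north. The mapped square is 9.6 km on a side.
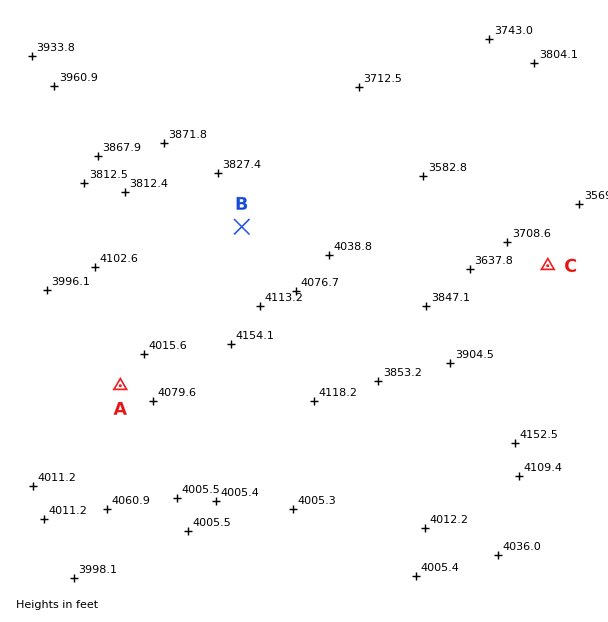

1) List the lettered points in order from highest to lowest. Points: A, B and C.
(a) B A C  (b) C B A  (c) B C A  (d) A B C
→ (d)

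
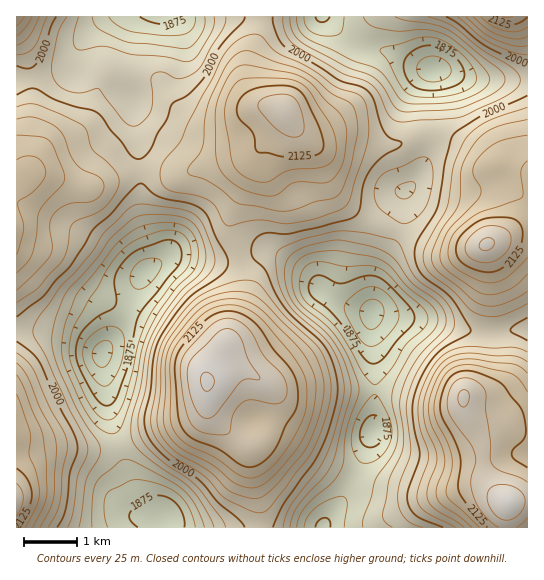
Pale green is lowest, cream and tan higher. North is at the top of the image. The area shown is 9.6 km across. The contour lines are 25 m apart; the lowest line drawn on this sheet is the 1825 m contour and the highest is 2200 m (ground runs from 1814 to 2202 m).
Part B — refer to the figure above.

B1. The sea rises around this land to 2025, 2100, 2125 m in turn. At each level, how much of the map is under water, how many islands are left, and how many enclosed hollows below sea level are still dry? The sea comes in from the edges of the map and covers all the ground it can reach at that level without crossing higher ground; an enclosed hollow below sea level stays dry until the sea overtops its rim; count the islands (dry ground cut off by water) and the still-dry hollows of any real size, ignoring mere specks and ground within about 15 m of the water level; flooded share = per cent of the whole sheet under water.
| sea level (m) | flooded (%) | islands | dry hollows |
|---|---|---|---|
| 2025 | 57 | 2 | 0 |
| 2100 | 82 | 2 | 0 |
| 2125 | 88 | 3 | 0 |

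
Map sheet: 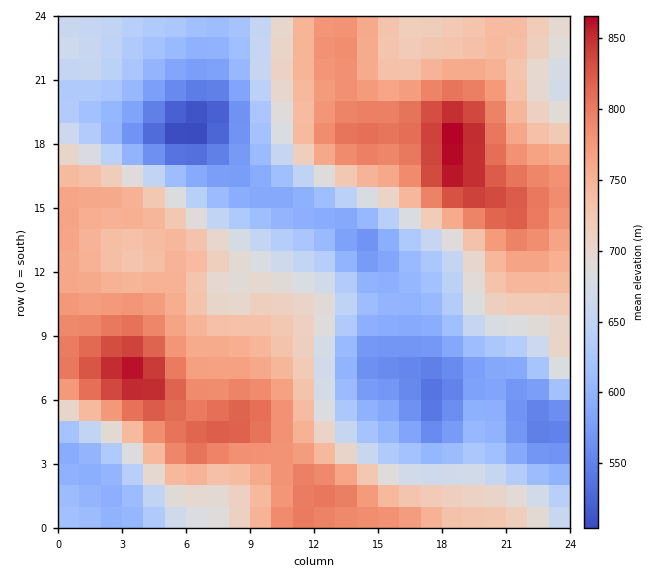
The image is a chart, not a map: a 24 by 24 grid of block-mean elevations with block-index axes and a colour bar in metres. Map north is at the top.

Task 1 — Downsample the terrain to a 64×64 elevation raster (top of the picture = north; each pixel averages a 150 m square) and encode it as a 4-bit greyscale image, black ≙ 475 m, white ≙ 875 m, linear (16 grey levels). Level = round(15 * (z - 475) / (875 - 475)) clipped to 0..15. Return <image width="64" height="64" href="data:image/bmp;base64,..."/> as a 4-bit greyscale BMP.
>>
<image width="64" height="64" href="data:image/bmp;base64,Qk12CAAAAAAAAHYAAAAoAAAAQAAAAEAAAAABAAQAAAAAAAAIAAATCwAAEwsAABAAAAAAAAAAAAAAABEREQAiIiIAMzMzAERERABVVVUAZmZmAHd3dwCIiIgAmZmZAKqqqgC7u7sAzMzMAN3d3QDu7u4A////AFVVVVVVVmd3iIiImau8zMzMzMzMzMy7uqqqqqmZmIh3VVVVVVVWZ3eIiIiZqrvMzMzMzMzLu7uqqqmZmZmYiHdVVVVUVVZneIiIiJmqu8zMzMzMy7u7qqqpmZmZmZiHdlVVVURVVneIiIiImaq7zMzMzMzLuqqqqZmZmZmYiHdmVVVVRVVmeImZiImZqrvMzMzMzLuqmZmZmZmYiIiHdmZVVVRVVmeJmZmZmZqqu8zMzMzLqpmIiIiIiIiId3ZmVVVURFVWeJmqqqqaqqu7zMzMy7qpiId3d3d3d3dmZVVVRERFVWeImru7uqqru7vMzMu6qZh3d3dmZ3d3ZmVVRERERFVWd4mrvMzLu7u7u7y7u6qYh3ZmZmVmZmZlVURERERFVWZ4mrvM3czMzMy7u7uqmYd2ZmVVVVVWZlVUQzMzRVVWd4mqvM3d3dzMzMy7uqmYd2ZVVVRERFVVVUQzMzNVVmd4mqvMzd3d3d3MzLu6mYd2ZVVURDM0RVVUQzMzM2ZneJmrvMzM3d3d3dzMu6qYh2ZVVURDMzRFVVRDMzMzd4iZqrzM3dzM3d3d3cy7qZh2ZVVURDMzM0VVVEMzMzOImqu8zN3d3MzM3d3dzLupiHZVVEREMyIzRFVUQzMzM5qrvM3d3t3czMzN3dzMu6mHdlVEREMzIjNEVVRDMzNEq7zN3e7u7dzMzMzMzMu6qYdmVEREQzMiM0REREMzREW7zN3u7u7u3My8zMzMu7qph2VURDMzMyIzNEREQzRFVszN3u7v/u3cy7u7u7u7qqmHZUQzMzMzIjM0RERERFZnzN3e7v/+7cy7u7u7u7qqmYdlRDMzMzMzMzRERERFZnjM3d7u7u7dy7u7u7u6qqqZh2VEMzMzMzMzRERERVVniczd3u7u7tzLu7u7u6qqqZmHZUQzMzMzMzREVVVVZniJzM3d3u7t3Lu7u7u6qqqZmYdlRDMzMzNERFVVZmZneJnMzN3d3d3Mu7uqqqqqqpmZh3ZURERERERFVWZmd3eImczMzN3d3Mu7uqqqqqqqmZmIdlVERERERFVmd3d3eIiJzMzMzMzMy7uqqqqqqqmZmYh2ZVRERERFVWd4iIiIiInMu7zMzMy7uqqpmZmZmZmZmHdlVVVVVVVWZ4iIiIiZmbu7u7vMu7u6qpmYmZmZmZmIh2ZVVVVVVVZ3iJmZmZmZu7u7u7u7u7qpmIiImZmZiIiHZlVVVVVVZniJmZmZmZm7u7u7u7u7uqmYiIiJmYiIiHdlVVVVVVVmeImaqqqqqru7u6qqqruqqZiIiIiIiIiHdmVVRVVVVmZ4iaqqqqqqu7uqqqqqqqqqmYiIiIiId3dmVUREVVVWZniZqqqqqqq7u6qqqqqqqqqZmIiIiHd3dmVURERVVVZneJmqu7u6qru7qqqZmqqqqqmZiIh3d3dmZURERFVVZmd4mqu7u7uqu7qqqpmaqqqqqZiIh3d2ZmZVRDNEVVZmd4iaq7u7u7q7uqqqqqqqqqqZmIh3dmZmVVRDM0RVZmd4iaq7zMy7u7u6qqqqqqqqqZiId3ZmZlVVREM0RVZnd4iaq7zMzMu7u7qqqqqqqqqZiHd2ZmVVVVRERERVZneImau8zN3cy7u7uqqqqqqqqZh3dmZVVVVUREREVWZ3iJmrvMzd3dzMu7u7u7u7uqqYh3ZlVVVURERERVVmZ4iZq7zN3d3d3cy7u7u7u7uqqYh3ZlVVREREREVVZnd4iaq8zd3d3d3dzMu7u7u7uqqYh3ZlVERERERVVWZ3iImau83e7u7d3dzMzLu7uqqqmYh2ZVVEREREVVVmd4iZmqu83e7u7t3d3MzMqqqqqZmIdmVVREREREVVZneImqqqu83e7u7u3dzMzMyqqpmYh3ZlVEREREREVWZ4iZqru7u8ze7v/u3dzMzMu5mZiIdmVUQzMzMzREVWd4maq7u8u8zN7u/+7dzMy7u7mYiHdlVEMyIiIzNEVWZ4mqu8zMzMzM3e7/7t3Mu7u7uIh3ZlRDMiIiIiM0RVZ4mau8zMzMzMzd7v/u3cy7uqqod3ZlVDMiERESIjNFZniau8zM3dzMzd7v/+7cy7qqqqd2ZlVEMyIREREiM0VmeJq7zMzd3MzN3u//7tzLuqqZl2ZlVURDIiERERIjRWZ4mrvMzMzMzM3e7v/u3MuqmZmWZlVVVEMyIhEREiNFZ3iau7zMzMzMzd3u7u7cu6qZmIZmVVVVRDMiIiIiM0VniJqrvMzMzMzM3e7u7dy7qZiIhmZlVVVEQzMiIiI0RWeJmqu7zMzLu8zN3d3dzLqpmIh2ZmZmVVREMzMyMzRWZ4maq7vMu7u7u8zM3MzLuqmIh3ZmZmZlVUREMzMzRFZ4iaq7vMu7uqqru8zMzLu6mYiHdmd3ZmZVVEREMzRFVniJqru8y7uqqqqru7u7u6qZiId3d3d2ZmVVREREREVWeImqu8zLu6qpmqqqqruqqpmYh3d3d3dmZVVVREREVWZ4iaq7zMy7qpmZqqqqqqqqqZiIh3d3d2ZmVVVVRFVVZniJqrvMzLuqmZmZqqqqqqqpmYiHd3d2ZmZlVVVVVVVmeImqu8zMu6qZmZmZmaqqqqqZiId3d3ZmZmZlVVVVVWZ3iaq7zMu7qqmZmZmZqqqqqpmYh3d3d2ZmZmZlVVVVZneJqru8y7uqmZmZmZmaqqqqmZiHd3d3dmZmZmZVVVVmd4mau7u7u6qZmZmZmZqqqqqZmI"/>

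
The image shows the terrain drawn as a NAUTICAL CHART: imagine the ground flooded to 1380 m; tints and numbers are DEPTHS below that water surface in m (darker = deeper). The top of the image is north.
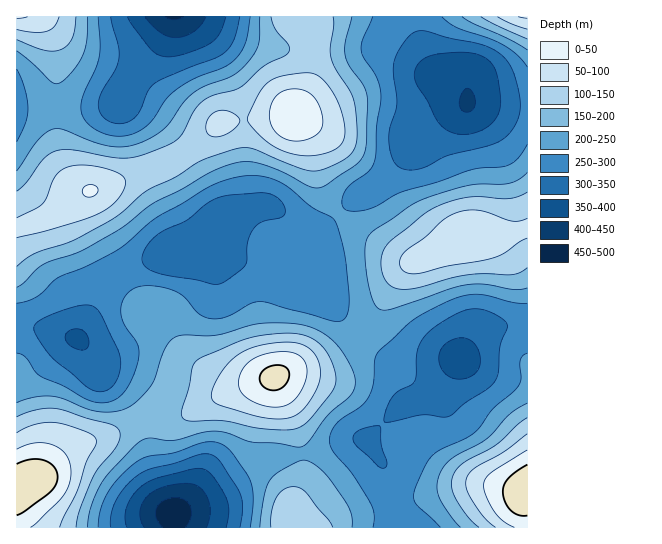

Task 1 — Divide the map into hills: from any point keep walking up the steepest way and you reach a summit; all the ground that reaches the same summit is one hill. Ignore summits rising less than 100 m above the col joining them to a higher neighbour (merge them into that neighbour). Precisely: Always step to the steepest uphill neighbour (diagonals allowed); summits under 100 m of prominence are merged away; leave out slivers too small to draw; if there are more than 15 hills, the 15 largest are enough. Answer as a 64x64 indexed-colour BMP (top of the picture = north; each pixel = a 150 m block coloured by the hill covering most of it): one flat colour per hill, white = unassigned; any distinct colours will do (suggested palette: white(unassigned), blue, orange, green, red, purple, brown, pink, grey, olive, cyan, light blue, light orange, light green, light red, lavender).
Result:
<image width="64" height="64" href="data:image/bmp;base64,Qk12CAAAAAAAAHYAAAAoAAAAQAAAAEAAAAABAAQAAAAAAAAIAAATCwAAEwsAABAAAAAAAAAA////ALR3HwAOf/8ALKAsACgn1gC9Z5QAS1aMAMJ34wB/f38AIr28AM++FwDox64AeLv/AIrfmACWmP8A1bDFACIiIiIiIiIiIiIiIiIiIiIiIiIiIiIiIlVVVVVVVVVVIiIiIiIiIiIiIiIiIiIiIiIiIiIiIiIlVVVVVVVVVVUiIiIiIiIiIiIjMiIiIiIiIiIiIiIiIiVVVVVVVVVVVSIiIiIiIiIiIiMzMiIiIiIiIiIiIiIiJVVVVVVVVVVVIiIiIiIiIiIiMzMzMiIiIiIiIiIiIiIlVVVVVVVVVVUiIiIiIiIiIiIzMzMzIiIiIiIiIiIiIlVVVVVVVVVVVSIiIiIiIiIiIzMzMzMzIiIiIiIiIiIiVVVVVVVVVVVVIiIiIiIiIiIjMzMzMzMyIiIiIiIiIiJVVVVVVVVVVVUiIiIiIiIiIiMzMzMzMzMyIiIiIiIiIlVVVVVVVVVVVSIiIiIiIiIiIzMzMzMzMzMzMzIiIiIlVVVVVVVVVVVVIiIiIiIiIiIjMzMzMzMzMzMzMzMiIlVVVVVVVVVVVVUiIiIiIiIiIiMzMzMzMzMzMzMzMzMzVVVVVVVVVVVVVSIiIiIiIiIiMzMzMzMzMzMzMzMzMzM1VVVVVVVVVVVVIiIiIiIiIiIzMzMzMzMzMzMzMzMzMzNVVVVVVVVVVVUiIiIiIiIiIjMzMzMzMzMzMzMzMzMzMzVVVVVVVVVVVSIiIiIiIiIjMzMzMzMzMzMzMzMzMzMzMzVVVVVVVVVVIiIiIiIiIjMzMzMzMzMzMzMzMzMzMzMzMzVVVVVVVVUiIiIiIiIjMzMzMzMzMzMzMzMzMzMzMzMzM1VVVVVVVSIiIiIiIjMzMzMzMzMzMzMzMzMzMzMzMzMzNVVVVVVVIiIiIiIjMzMzMzMzMzMzMzMzMzMzMzMzNEMzVVVVVVUiIiIiIjMzMzMzMzMzMzMzMzMzMzMzMzREREQ1VVVVVSIiIiIiIzMzMzMzMzMzMzMzMzMzMzMzRERERERVVVVVIiIiIiIiIjMzMzMzMzMzMzMzMzMzM0RERERERFVVVVUiIiIiIiIiIjMzMzMzMzMzMzMzMzM0RERERERERVVVVSIiIREiIiIiIjMzMzMzMzMzMzMzM0RERERERERERVVVERERERIiIiIiIzMzMzMzMzMzMzM0REREREREREREREQREREREiIiIiIiIzMzMzMzMzMzMzRERERERERERERERBERERERIiIiIiIiMzMzMzMzMzMzREREREREREREREREEREREREiIiIiIiIjMzMzMzMzMzREREREREREREREREQRERERESIiIiIiIiIzMzMzMzMzRERERERERERERERERBEREREREiIiIiIiIjMzMzMzMzREREREREREREREREREERERERERIiIiIiIiMzMzMzM0REREREREREREREREREQRERERERERIiIiIiIzMzMyIiJERERERERERERERERERBEREREREREREiIiIzMzIiIiIkREREREREREREREREREERERERERERERERMzMzIiIiIiREREREREREREREREREQRERERERERERERETMzIiIiIiIURERERERERERERERERBERERERERERERERETMiIiIiIhREREREREREREREREREEREREREREREREREREiIiIiIhEUREREREREREREREREQRERERERERERERERERIiIiIhEREURERERERERERERERBERERERERERERERERERIiIhERERFEREREREREREREREERERERERERERERERERERERERERERREREREREREREREQREREREREREREREREREREREREREREURERERERERERERBEREREREREREREREREREREREREREREUREREREREREREERERERERERERERERERERERERERERERFEREREREREREQRERERERERERERERERERERERERERERERRERERERERERBEREREREREREREREREREREREREREREREUREREREREREERERERERERERERERERERERERERERERERFEREREREREQREREREREREREREREREREREREREREREREURERERERERBERERERERERERERERERERERERERERERERREREREREREEREREREREREREREREREREREREREREREREUREREREREQRERERERERERERERERERERERERERERERERFERERERERBERERERERERERERERERERERERERERERERERFEREREREZmZmZmERERERERERERERERERERERERERERERFERERERmZmZmZmZhERERERERERERERERERERERERERERF3d3d2ZmZmZmZmYRERERERERERERERERERERERERERF3d3d3ZmZmZmZmZhEREREREREREREREREREREREREREXd3d3dmZmZmZmZmYRERERERERERERERERERERERERF3d3d3d2ZmZmZmZmZmERERERERERERERERERERERERd3d3d3d3ZmZmZmZmZmYRERERERERERERERERERERERF3d3d3d3dmZmZmZmZmZmERERERERERERERERERERERF3d3d3d3d2ZmZmZmZmZmZhEREREREREREREREREREREXd3d3d3d3ZmZmZmZmZmZmEREREREREREREREREREREXd3d3d3d3dmZmZmZmZmZmZhERERERERERERERERERERd3d3d3d3d2ZmZmZmZmZmZmERERERERERERERERERERF3d3d3d3d3"/>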